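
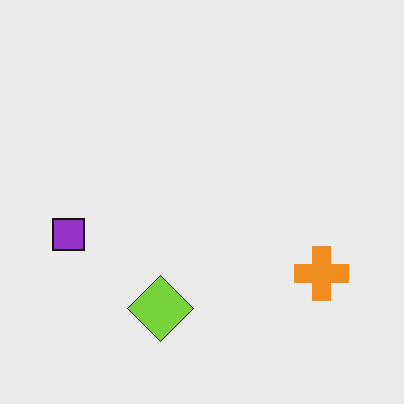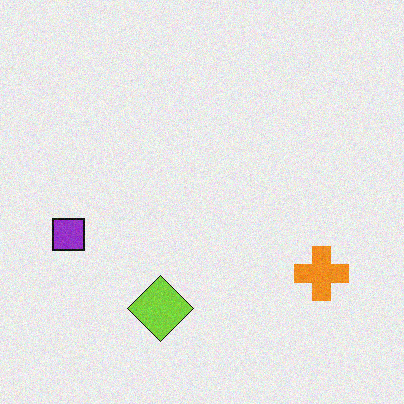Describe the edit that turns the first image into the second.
The transformation is: degraded with subtle gaussian noise.

Random speckle covers the whole image, including the flat background.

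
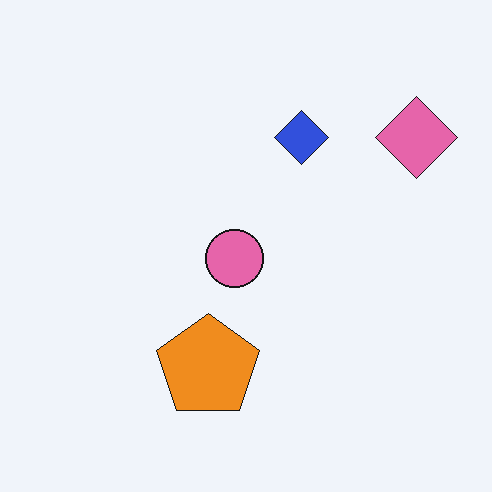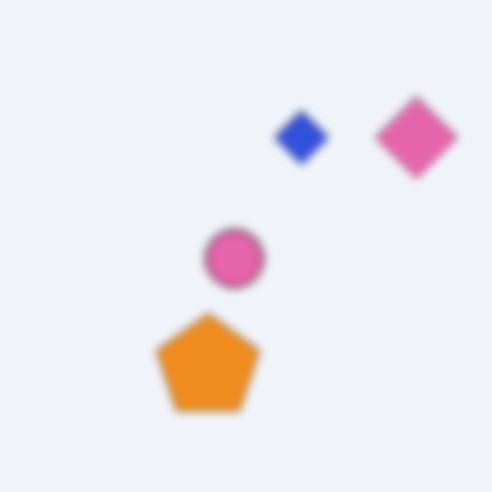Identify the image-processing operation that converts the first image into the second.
Moderately blurred.

Shape edges and outlines are uniformly softened across the whole image.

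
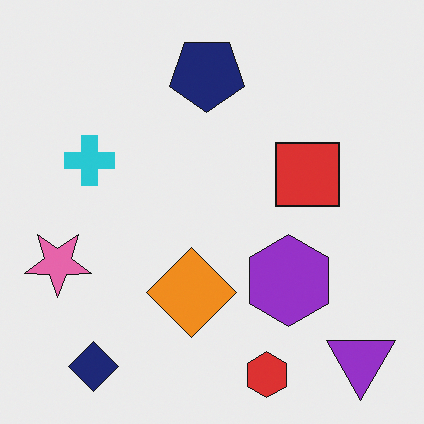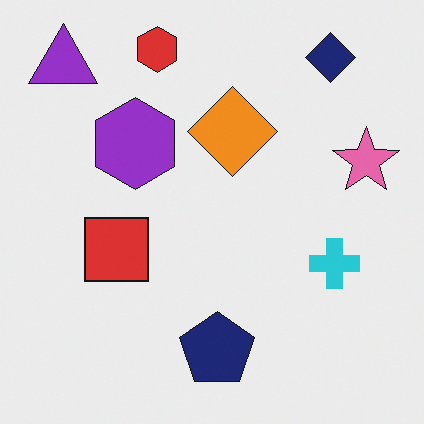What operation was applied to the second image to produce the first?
Rotated 180°.

The purple triangle sits in the top-left of the second image and the bottom-right of the first — consistent with a whole-image 180° rotation.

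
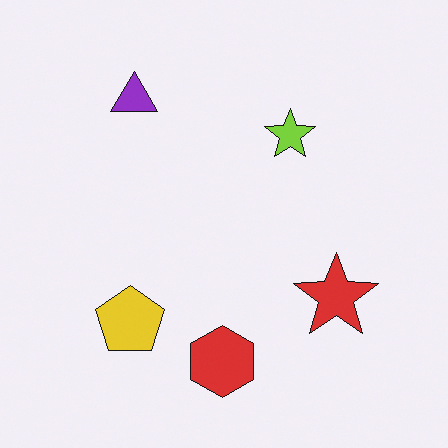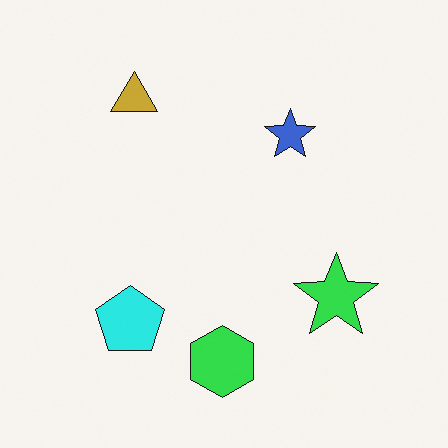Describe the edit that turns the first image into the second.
The second image is the first hue-shifted through roughly a third of the color wheel.

Every shape's color has rotated by the same amount around the hue wheel — a uniform hue shift.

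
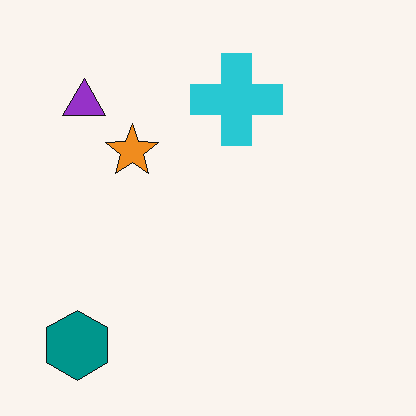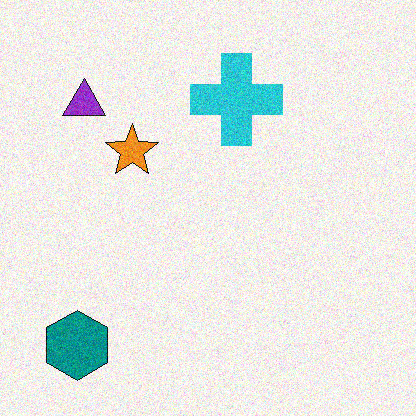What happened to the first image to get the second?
The image was degraded with moderate additive noise.

Random speckle covers the whole image, including the flat background.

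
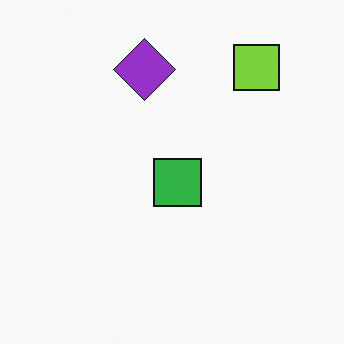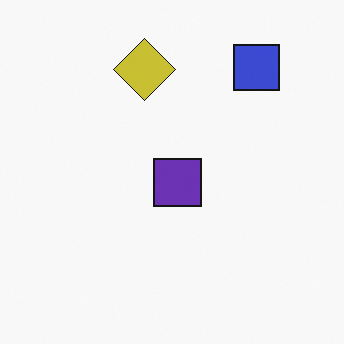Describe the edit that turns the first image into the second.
This is the original image hue-shifted noticeably.

Every shape's color has rotated by the same amount around the hue wheel — a uniform hue shift.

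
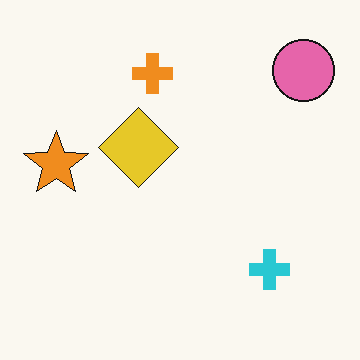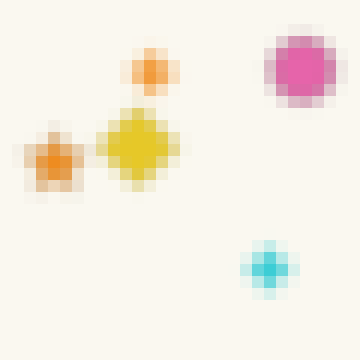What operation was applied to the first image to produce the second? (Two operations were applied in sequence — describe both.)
It was heavily blurred, then coarsely pixelated.

Shape edges and outlines are uniformly softened across the whole image. Shapes are reduced to large square blocks; fine edges and outlines are lost — a downscale-then-upscale (mosaic) effect.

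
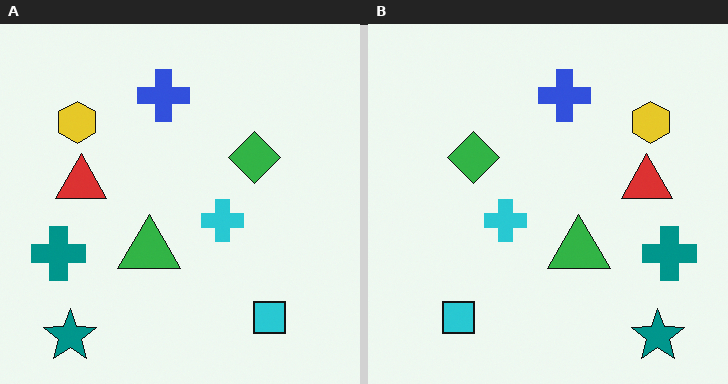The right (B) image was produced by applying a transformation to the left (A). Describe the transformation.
The right (B) image is the left (A) flipped horizontally (left ↔ right).

The teal cross is in the left of the left (A) image and the right of the right (B) — shapes on opposite sides of the vertical midline have swapped in a mirror flip.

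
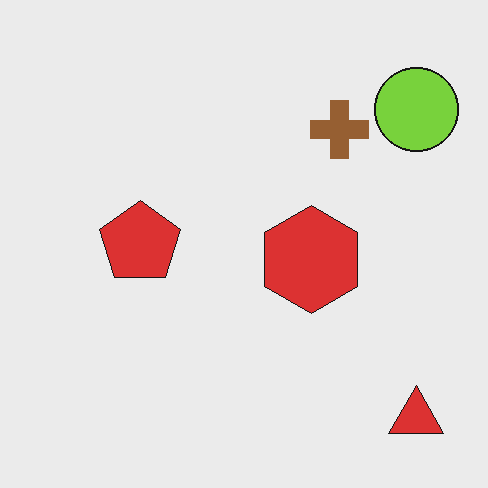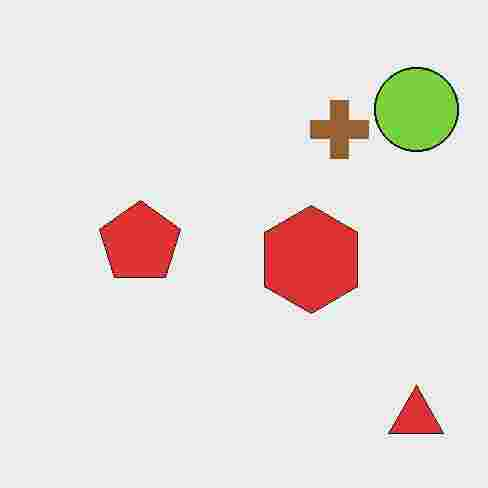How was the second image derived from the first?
It was heavily JPEG-compressed with obvious blocking artifacts.

Blocky 8×8 compression artifacts appear around shape edges and the flat background shows ringing — characteristic JPEG degradation.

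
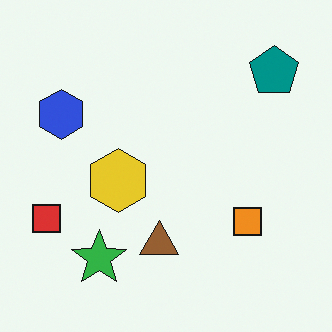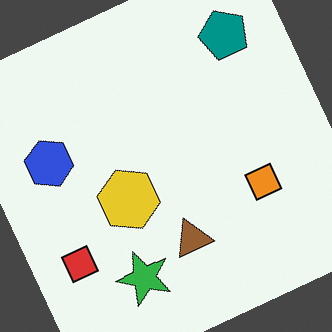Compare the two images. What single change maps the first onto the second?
The second image is the first rotated counter-clockwise by a moderate amount.

Every shape is tilted by the same angle and the image corners show triangular fill wedges — a whole-image rotation by a non-right angle.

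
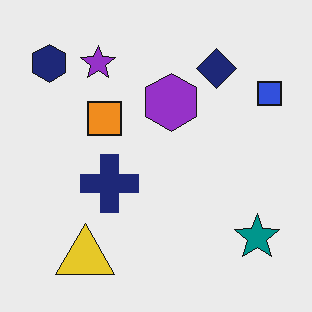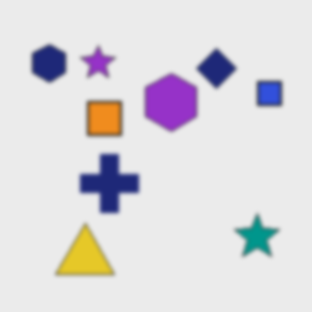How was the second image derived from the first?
The image was given a subtle gaussian blur.

Shape edges and outlines are uniformly softened across the whole image.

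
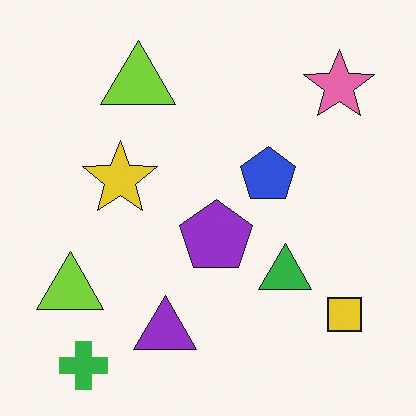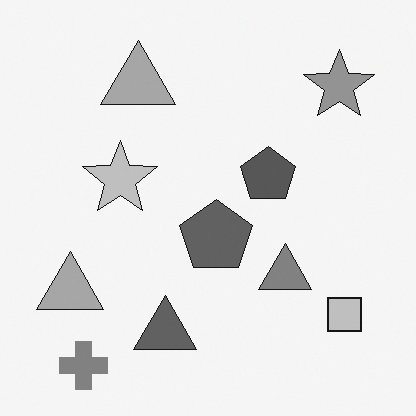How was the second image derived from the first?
Converted to grayscale.

All color is removed — every shape is now a shade of grey.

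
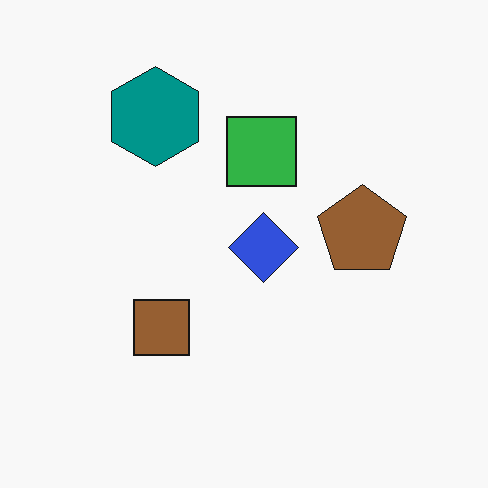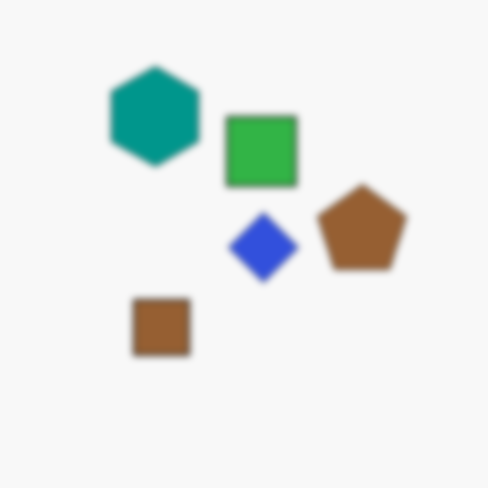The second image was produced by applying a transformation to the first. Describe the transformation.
Noticeably gaussian-blurred.

Shape edges and outlines are uniformly softened across the whole image.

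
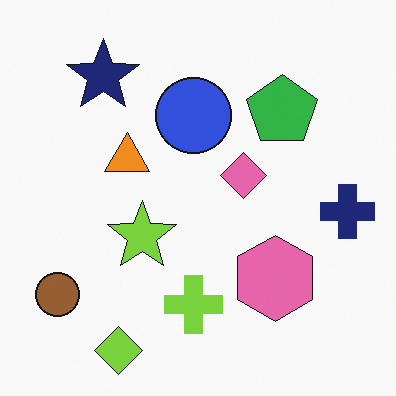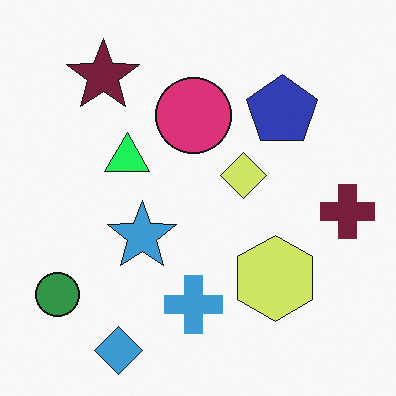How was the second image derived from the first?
The image was hue-shifted noticeably.

Every shape's color has rotated by the same amount around the hue wheel — a uniform hue shift.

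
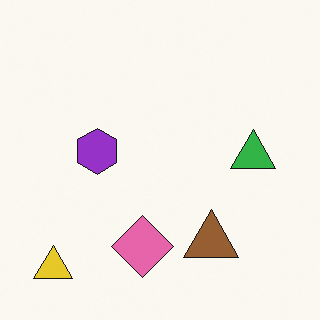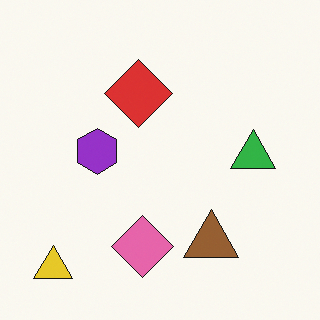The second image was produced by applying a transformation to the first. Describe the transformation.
The transformation is: overlaid with an additional red diamond.

A red diamond appears in the second image that is absent from the first.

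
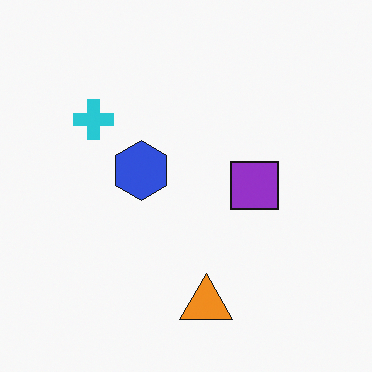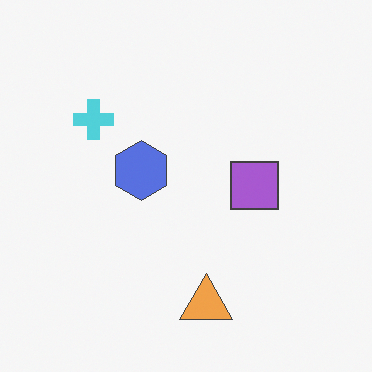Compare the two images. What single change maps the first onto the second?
Given slightly reduced contrast.

Tones are pushed toward mid-grey across the whole image — a global contrast change.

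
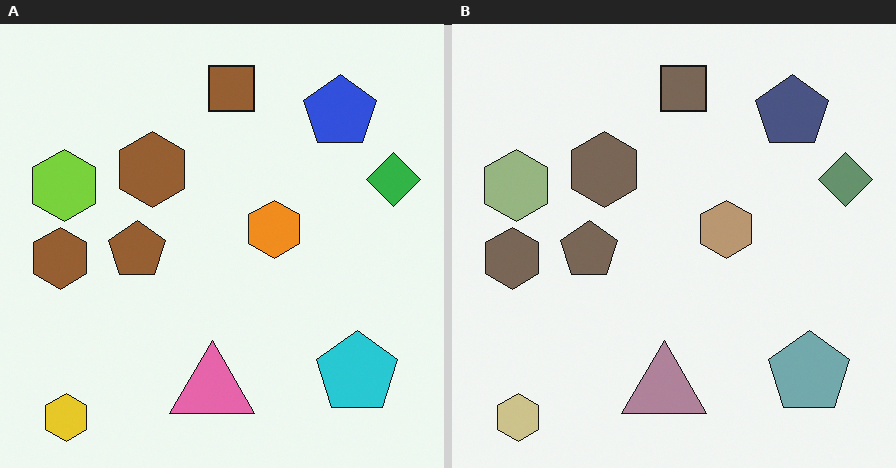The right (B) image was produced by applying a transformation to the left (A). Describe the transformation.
It was heavily desaturated.

All colors are more muted and greyish — a global saturation change.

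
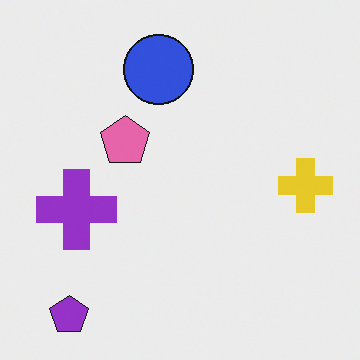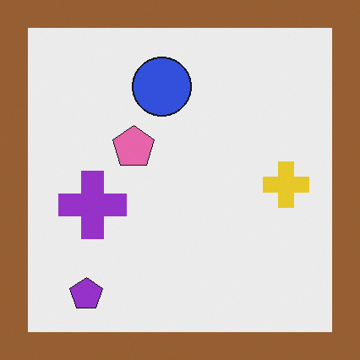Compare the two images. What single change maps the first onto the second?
It was framed with a brown border.

A solid brown frame runs around the edge of the second image, with the content slightly shrunk inside it.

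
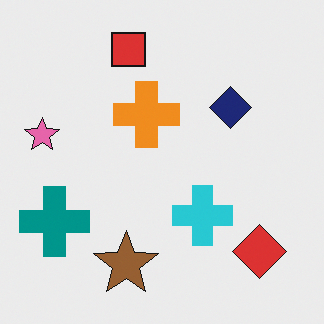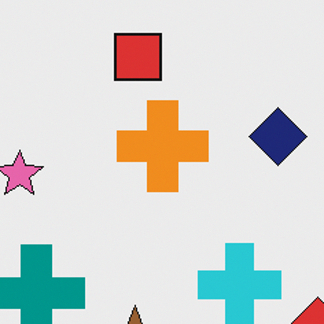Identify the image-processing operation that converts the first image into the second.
The transformation is: cropped to a modestly smaller region and rescaled.

The visible shapes are larger and the field of view is narrower; shapes near the original edges may be partly or wholly outside the frame — a crop-and-rescale.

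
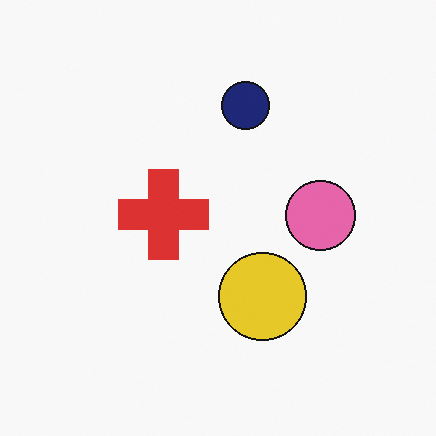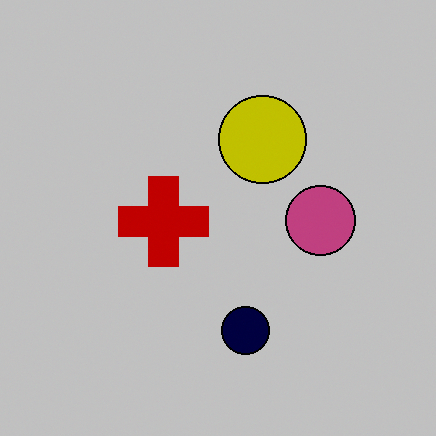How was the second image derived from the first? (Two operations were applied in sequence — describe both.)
The image was flipped vertically (top ↔ bottom), then heavily posterized to just a handful of flat colors.

The navy circle is in the top of the first image and the bottom of the second — shapes on opposite sides of the horizontal midline have swapped in a mirror flip. Each flat color has snapped to a coarser quantized level — most visibly, the near-white background has dropped to a flat grey.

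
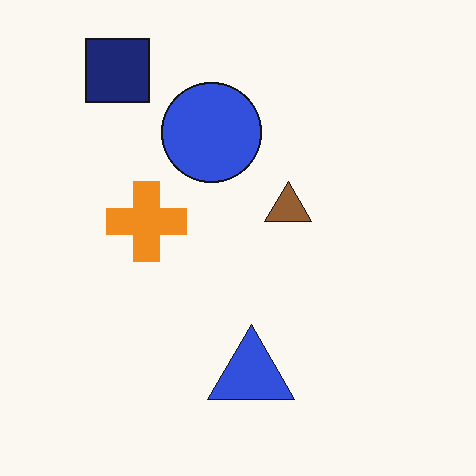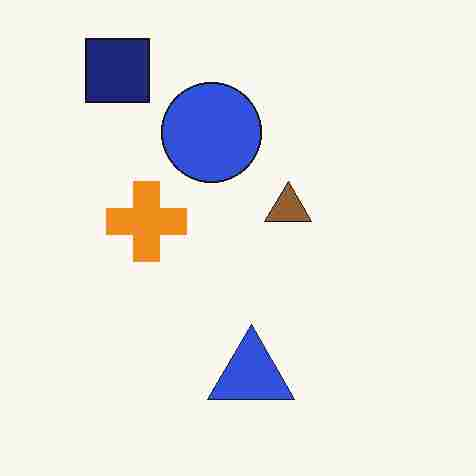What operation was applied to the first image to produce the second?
The transformation is: degraded with heavy JPEG compression.

Blocky 8×8 compression artifacts appear around shape edges and the flat background shows ringing — characteristic JPEG degradation.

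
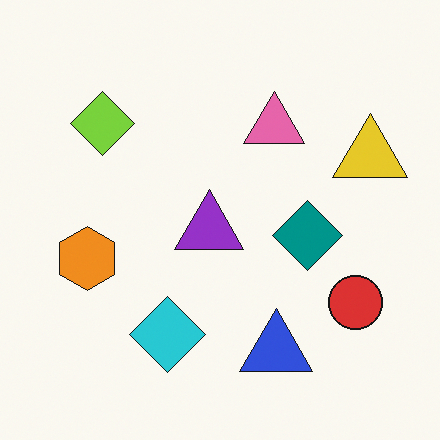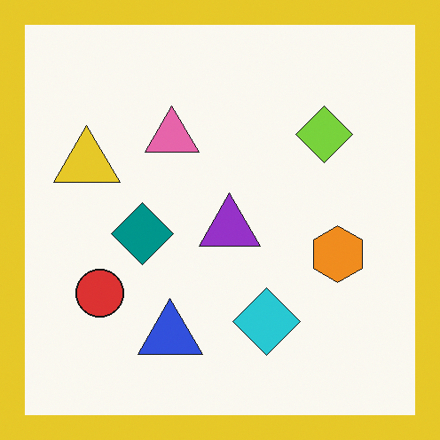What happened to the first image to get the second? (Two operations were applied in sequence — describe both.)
This is the original image flipped horizontally (left ↔ right), then framed with a yellow border.

The yellow triangle is in the right of the first image and the left of the second — shapes on opposite sides of the vertical midline have swapped in a mirror flip. A solid yellow frame runs around the edge of the second image, with the content slightly shrunk inside it.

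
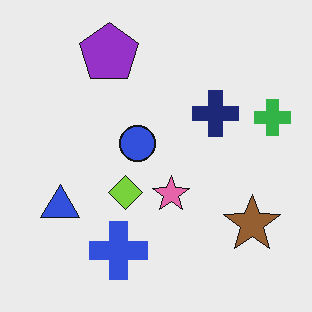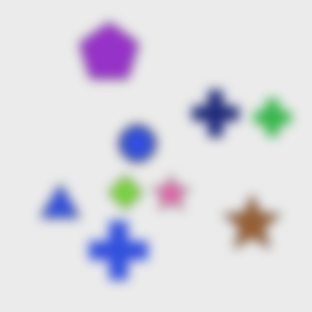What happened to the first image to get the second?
It was strongly gaussian-blurred.

Shape edges and outlines are uniformly softened across the whole image.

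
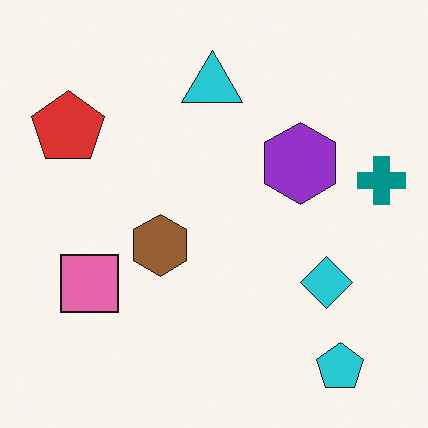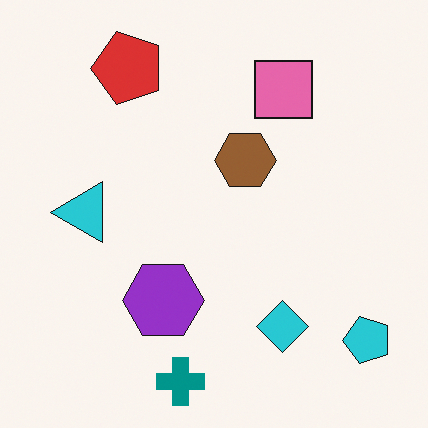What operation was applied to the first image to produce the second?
The transformation is: transposed (reflected across the top-left ↔ bottom-right diagonal).

Shapes have swapped their row and column positions — what was in the top-right is now in the bottom-left — a diagonal reflection.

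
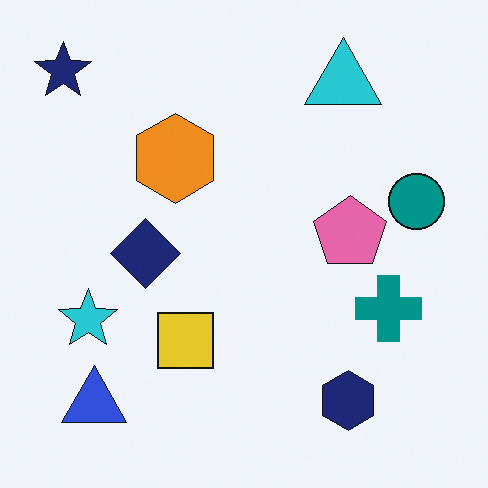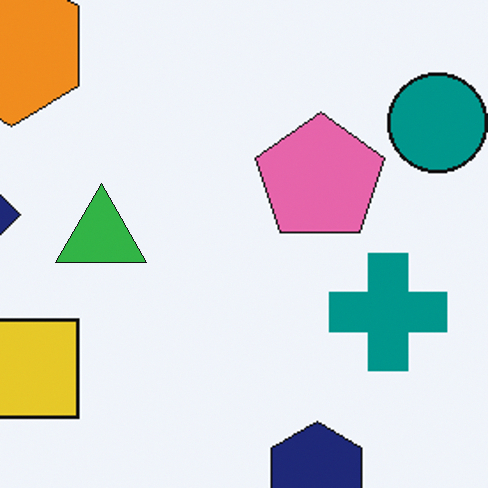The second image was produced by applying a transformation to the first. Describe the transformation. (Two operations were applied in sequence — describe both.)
The image was cropped to a noticeably smaller region and rescaled, then overlaid with an additional green triangle.

The visible shapes are larger and the field of view is narrower; shapes near the original edges may be partly or wholly outside the frame — a crop-and-rescale. A green triangle appears in the second image that is absent from the first.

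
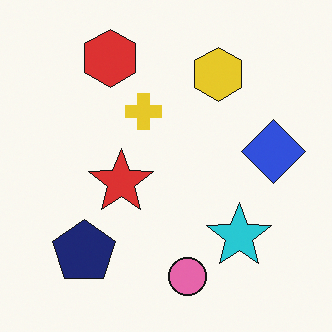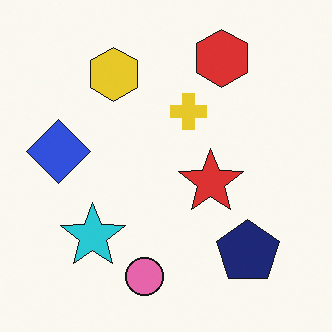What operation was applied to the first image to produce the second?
This is the original image flipped horizontally (left ↔ right).

The blue diamond is in the right of the first image and the left of the second — shapes on opposite sides of the vertical midline have swapped in a mirror flip.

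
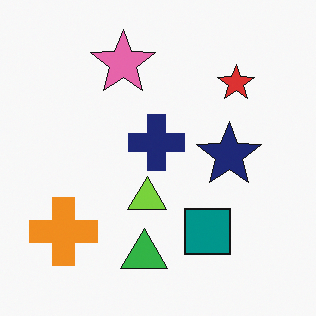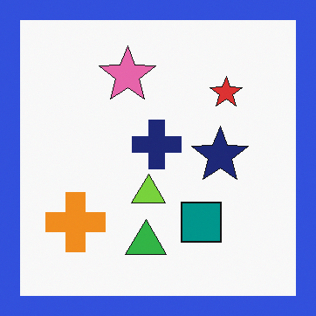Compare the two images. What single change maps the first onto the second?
It was framed with a blue border.

A solid blue frame runs around the edge of the second image, with the content slightly shrunk inside it.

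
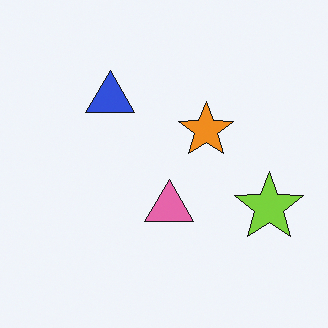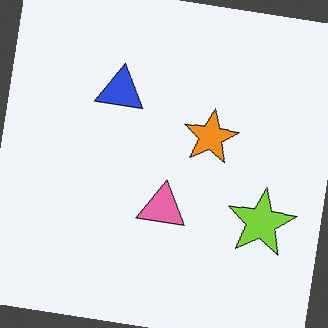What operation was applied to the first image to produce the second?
The second image is the first rotated clockwise by a slight angle.

Every shape is tilted by the same angle and the image corners show triangular fill wedges — a whole-image rotation by a non-right angle.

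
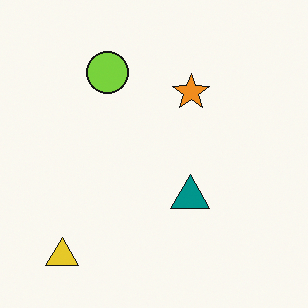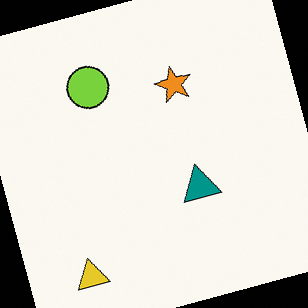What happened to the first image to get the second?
Rotated counter-clockwise by a moderate amount.

Every shape is tilted by the same angle and the image corners show triangular fill wedges — a whole-image rotation by a non-right angle.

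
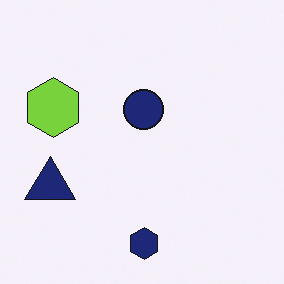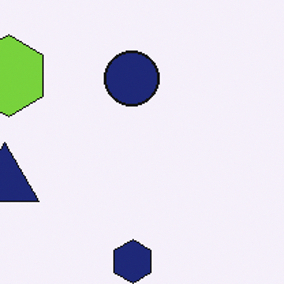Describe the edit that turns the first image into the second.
The second image is the first cropped to a modestly smaller region and rescaled.

The visible shapes are larger and the field of view is narrower; shapes near the original edges may be partly or wholly outside the frame — a crop-and-rescale.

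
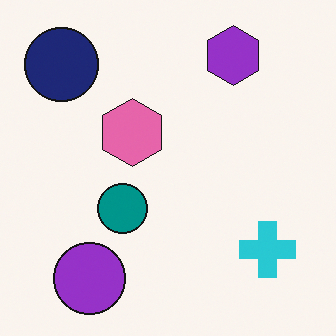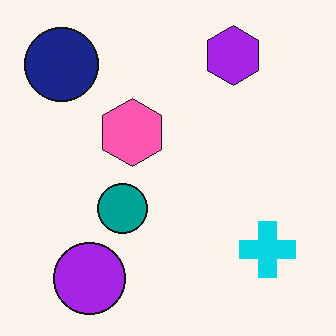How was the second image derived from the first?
It was slightly oversaturated.

All colors are more vivid — a global saturation change.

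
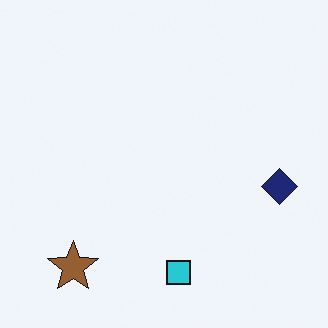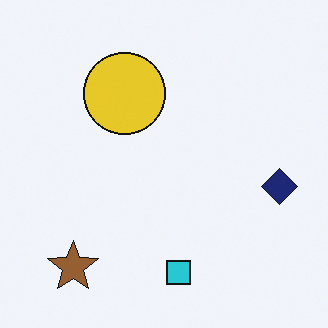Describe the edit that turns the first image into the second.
This is the original image overlaid with an additional yellow circle.

A yellow circle appears in the second image that is absent from the first.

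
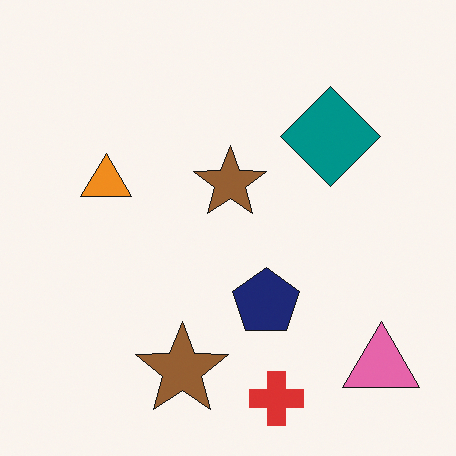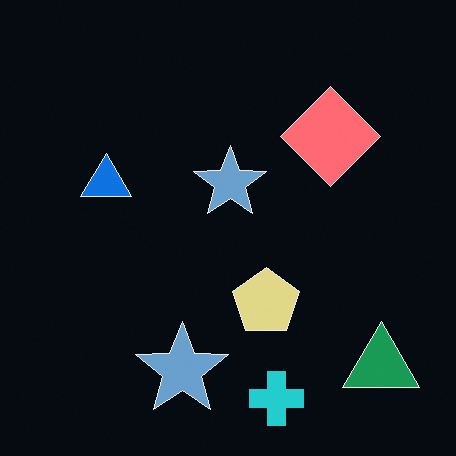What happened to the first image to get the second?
This is the original image color-inverted (negative).

The light background has become dark and every shape's color is its complement — a photographic negative.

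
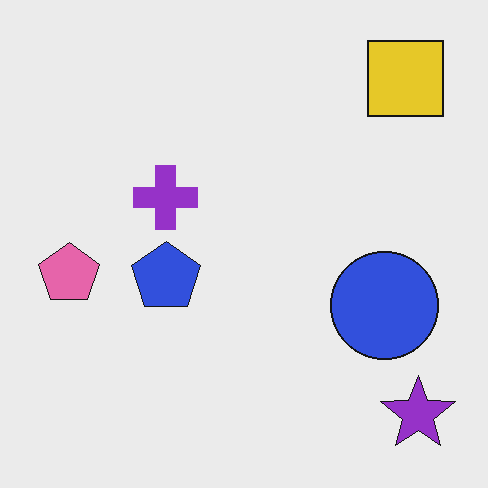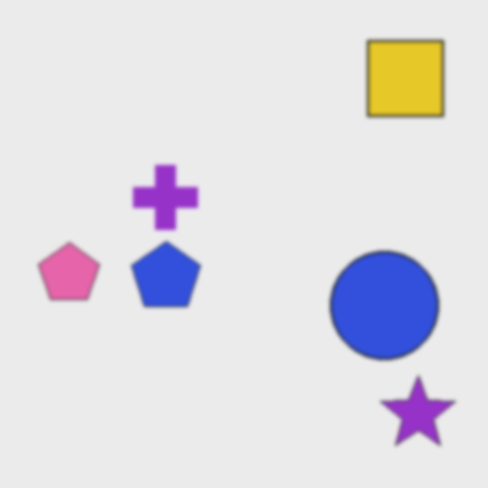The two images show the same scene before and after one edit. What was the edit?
Given a subtle gaussian blur.

Shape edges and outlines are uniformly softened across the whole image.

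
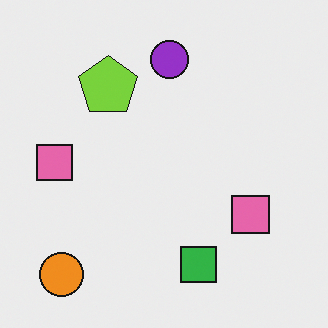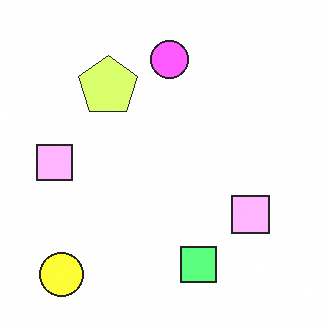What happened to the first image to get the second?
Brightened a lot.

Every pixel — background and shapes alike — is uniformly brightened.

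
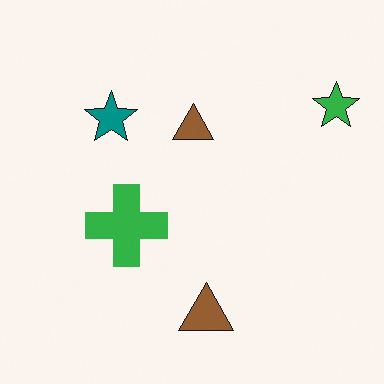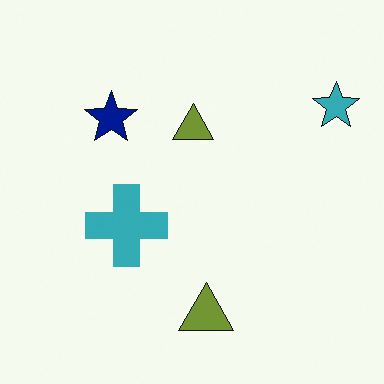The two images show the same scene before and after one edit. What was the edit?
Hue-shifted slightly.

Every shape's color has rotated by the same amount around the hue wheel — a uniform hue shift.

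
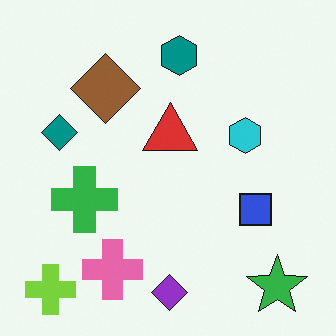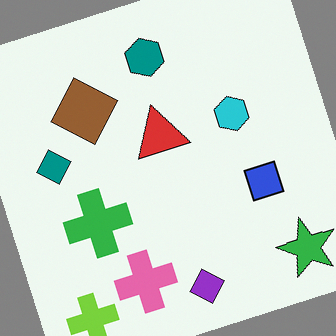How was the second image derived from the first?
Rotated counter-clockwise by a moderate amount.

Every shape is tilted by the same angle and the image corners show triangular fill wedges — a whole-image rotation by a non-right angle.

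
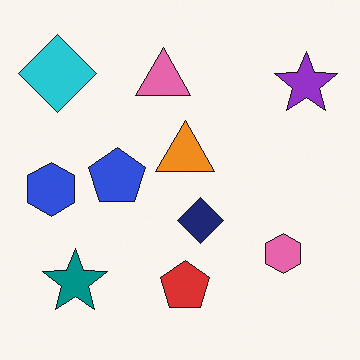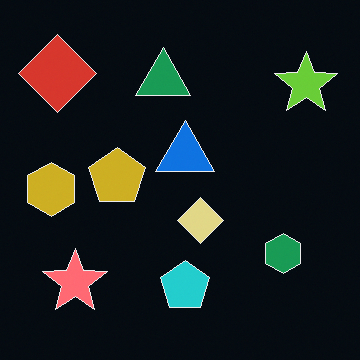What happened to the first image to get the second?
The second image is the first color-inverted (negative).

The light background has become dark and every shape's color is its complement — a photographic negative.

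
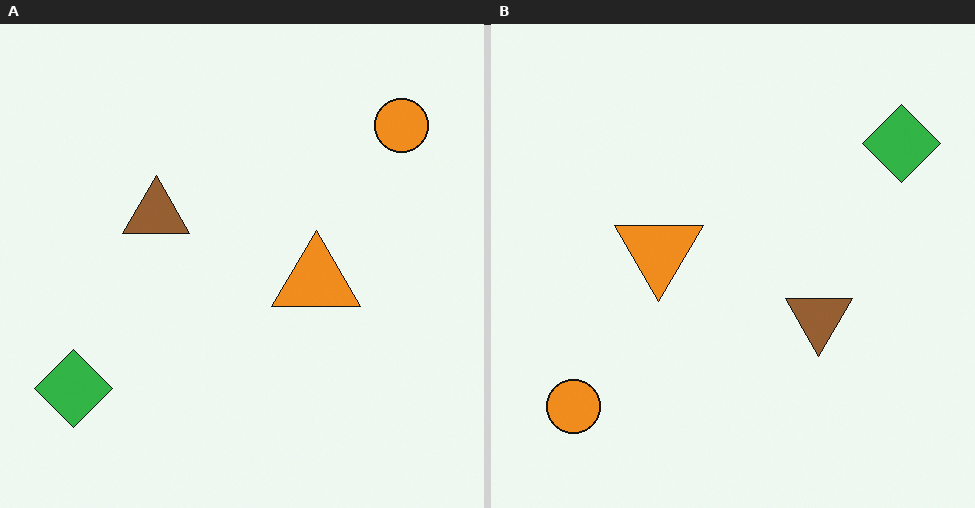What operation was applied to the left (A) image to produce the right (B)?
Rotated 180°.

The orange circle sits in the top-right of the left (A) image and the bottom-left of the right (B) — consistent with a whole-image 180° rotation.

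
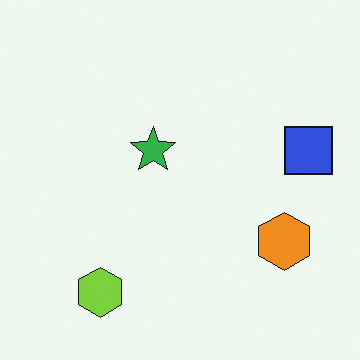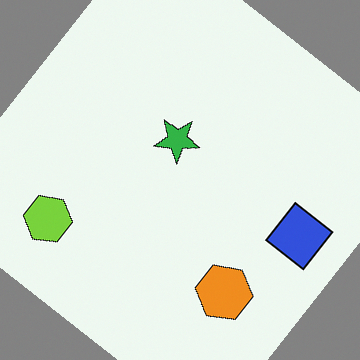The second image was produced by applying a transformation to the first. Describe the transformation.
It was rotated clockwise by a large amount — several tens of degrees.

Every shape is tilted by the same angle and the image corners show triangular fill wedges — a whole-image rotation by a non-right angle.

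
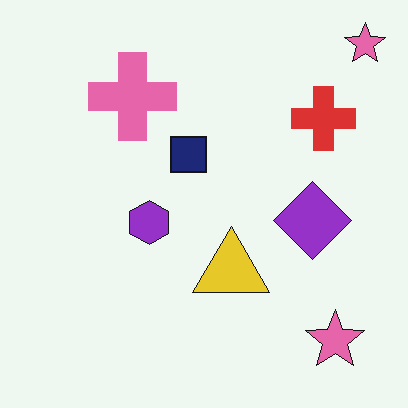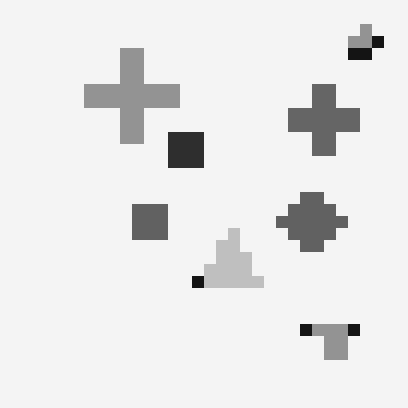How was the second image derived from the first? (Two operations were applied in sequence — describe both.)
The second image is the first coarsely pixelated, then converted to grayscale.

Shapes are reduced to large square blocks; fine edges and outlines are lost — a downscale-then-upscale (mosaic) effect. All color is removed — every shape is now a shade of grey.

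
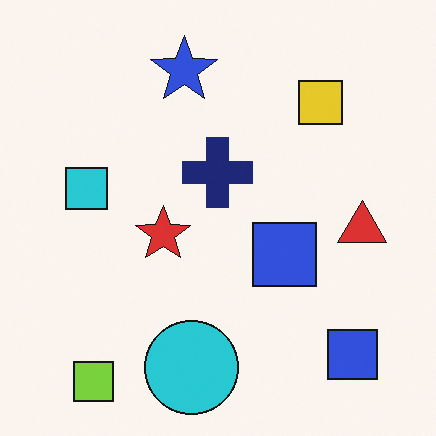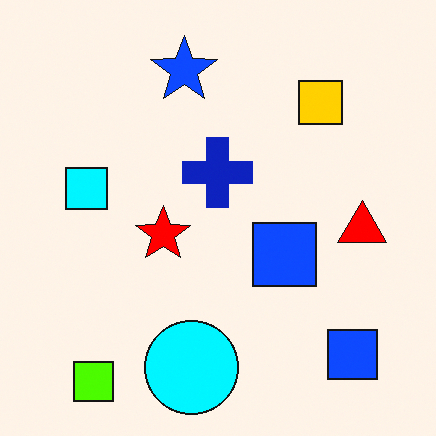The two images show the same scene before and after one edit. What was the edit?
The transformation is: heavily oversaturated.

All colors are more vivid — a global saturation change.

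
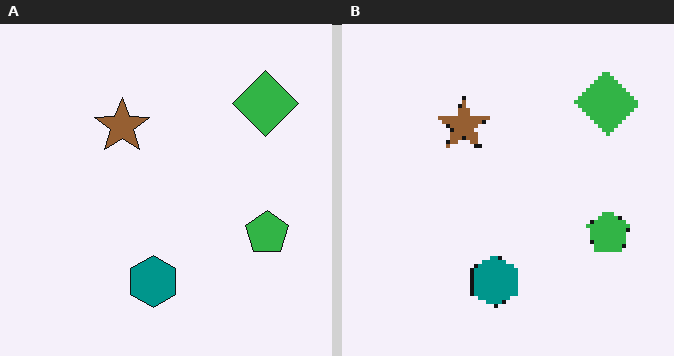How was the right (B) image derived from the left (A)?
The transformation is: mildly pixelated.

Shapes are reduced to large square blocks; fine edges and outlines are lost — a downscale-then-upscale (mosaic) effect.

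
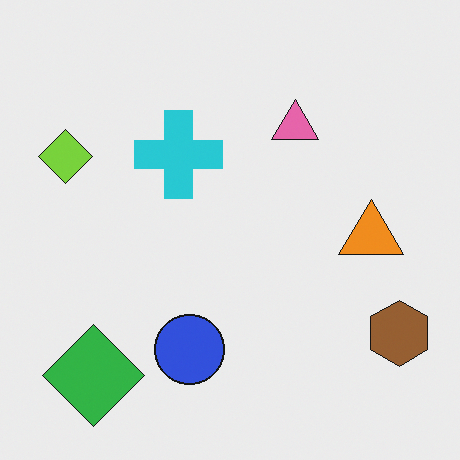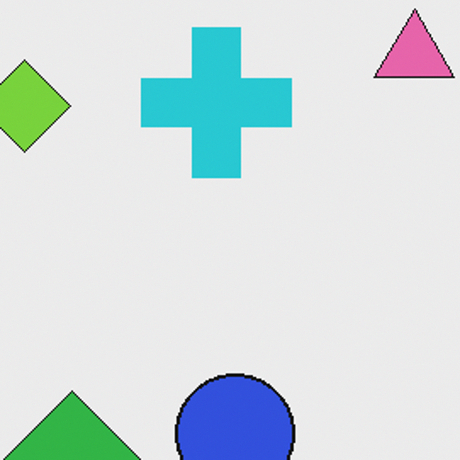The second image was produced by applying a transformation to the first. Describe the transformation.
It was cropped to a noticeably smaller region and rescaled.

The visible shapes are larger and the field of view is narrower; shapes near the original edges may be partly or wholly outside the frame — a crop-and-rescale.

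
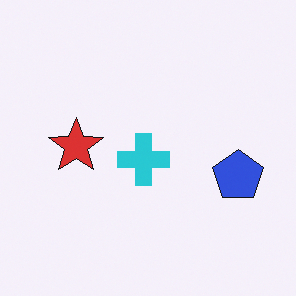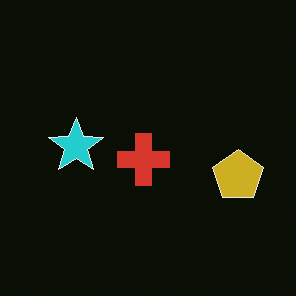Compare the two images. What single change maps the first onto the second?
The transformation is: color-inverted (negative).

The light background has become dark and every shape's color is its complement — a photographic negative.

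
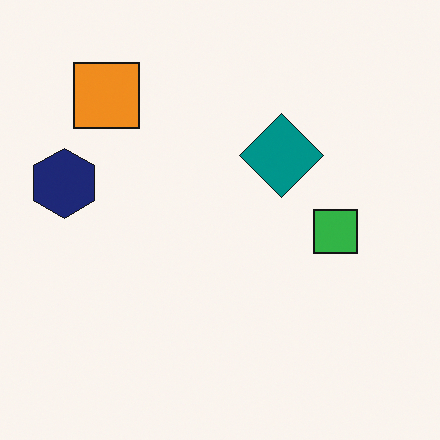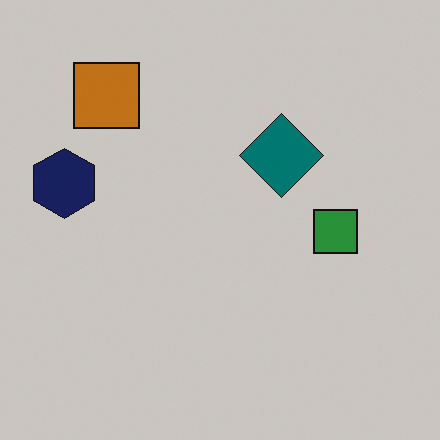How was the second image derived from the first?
This is the original image darkened a little.

Every pixel — background and shapes alike — is uniformly darkened.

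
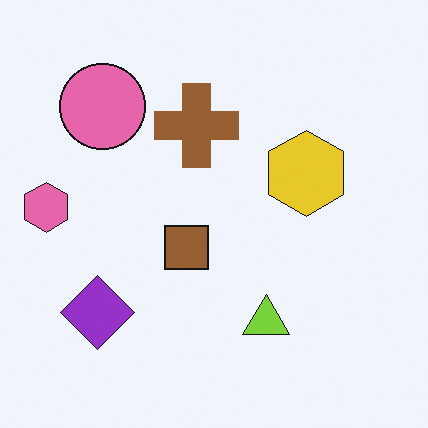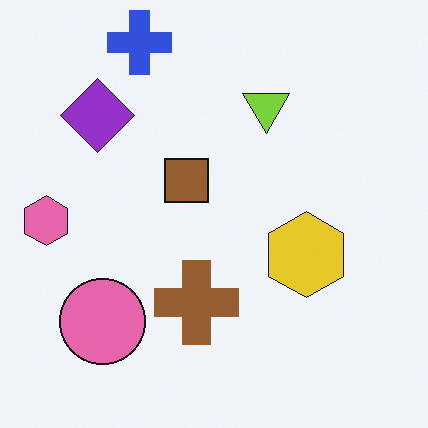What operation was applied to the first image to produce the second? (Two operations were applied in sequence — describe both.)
Flipped vertically (top ↔ bottom), then overlaid with an additional blue cross.

The pink circle is in the top-left of the first image and the bottom-left of the second — shapes on opposite sides of the horizontal midline have swapped in a mirror flip. A blue cross appears in the second image that is absent from the first.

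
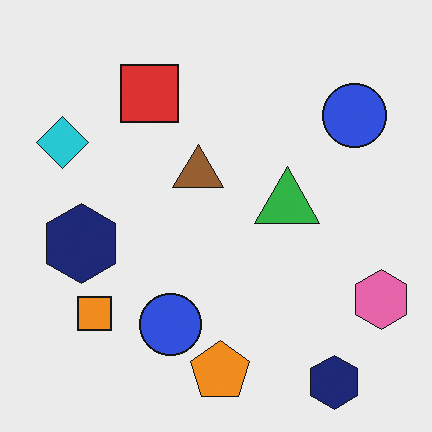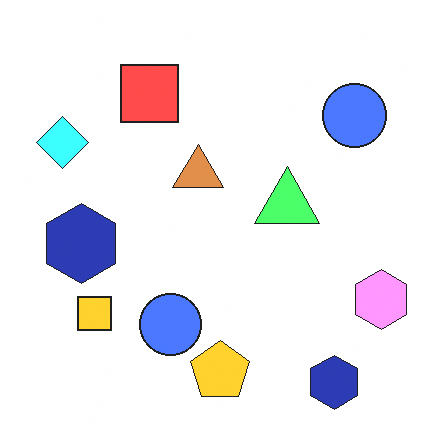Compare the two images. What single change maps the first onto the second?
This is the original image noticeably brightened.

Every pixel — background and shapes alike — is uniformly brightened.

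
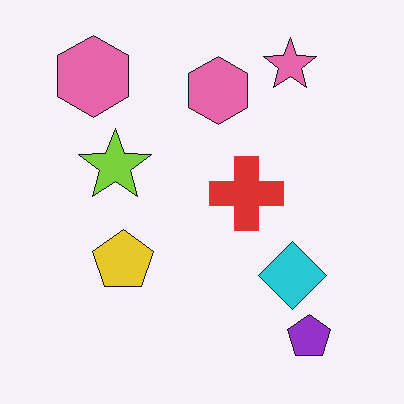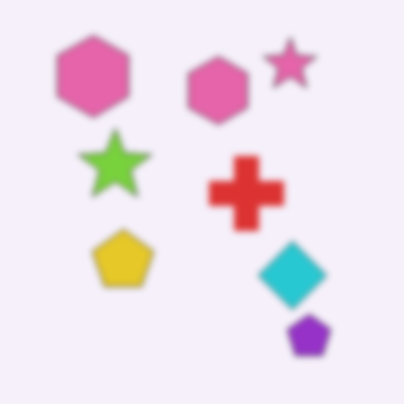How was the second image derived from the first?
The transformation is: moderately blurred.

Shape edges and outlines are uniformly softened across the whole image.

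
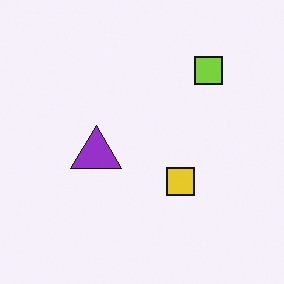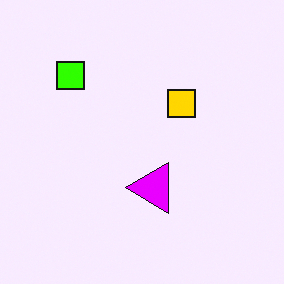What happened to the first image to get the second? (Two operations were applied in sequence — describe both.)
The second image is the first made much more vivid (saturation change), then rotated 90° counter-clockwise.

All colors are more vivid — a global saturation change. The lime square sits in the top-right of the first image and the top-left of the second — consistent with a whole-image 90° counter-clockwise rotation.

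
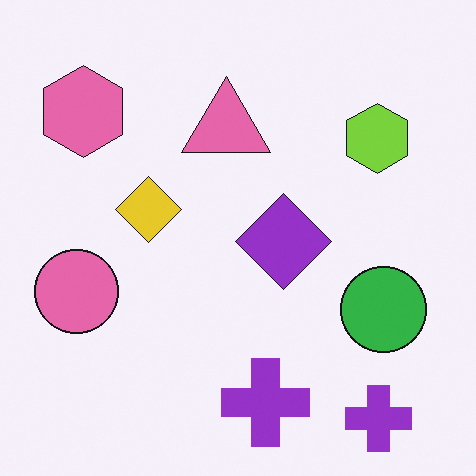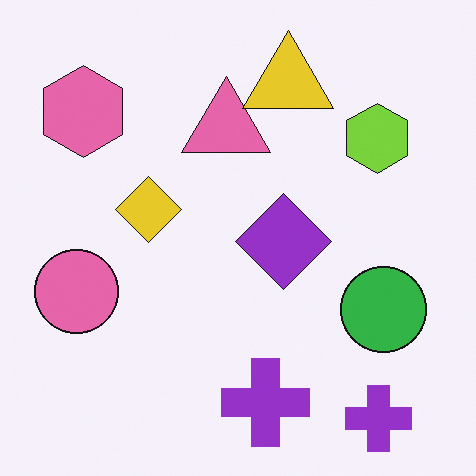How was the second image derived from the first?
This is the original image overlaid with an additional yellow triangle.

A yellow triangle appears in the second image that is absent from the first.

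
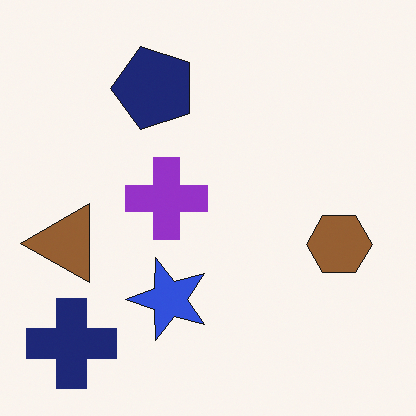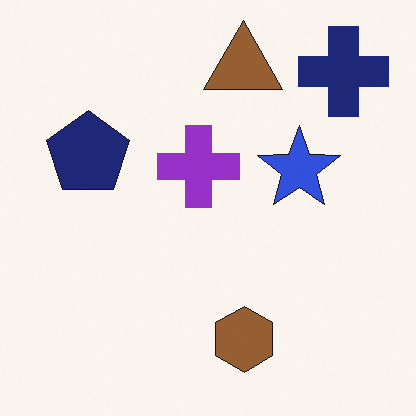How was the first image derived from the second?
The first image is the second transposed (reflected across the top-left ↔ bottom-right diagonal).

Shapes have swapped their row and column positions — what was in the top-right is now in the bottom-left — a diagonal reflection.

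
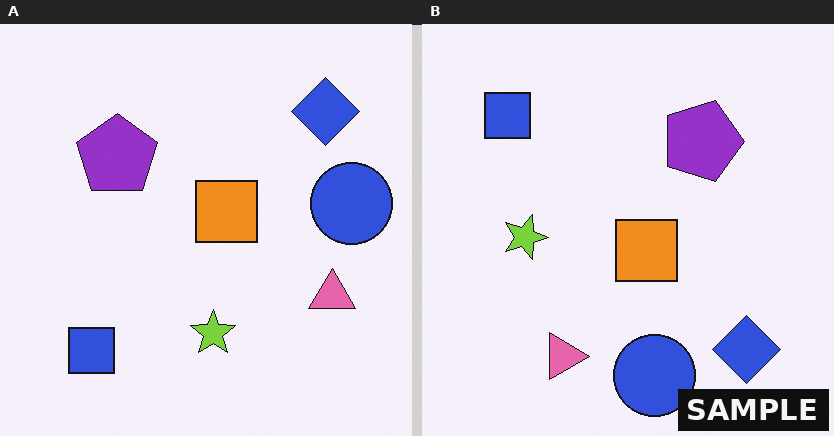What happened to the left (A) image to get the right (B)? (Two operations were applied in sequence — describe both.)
Rotated 90° clockwise, then watermarked with the text "SAMPLE" in the lower-right corner.

The blue diamond sits in the top-right of the left (A) image and the bottom-right of the right (B) — consistent with a whole-image 90° clockwise rotation. A dark label reading "SAMPLE" appears in the lower-right corner.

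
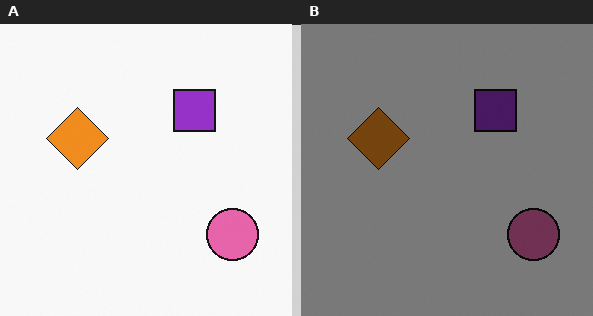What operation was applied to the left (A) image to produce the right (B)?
Darkened a lot.

Every pixel — background and shapes alike — is uniformly darkened.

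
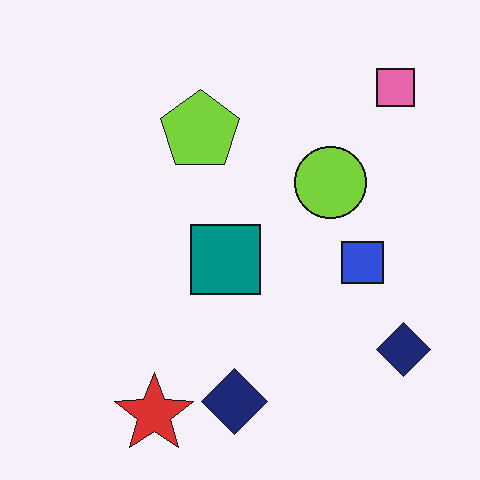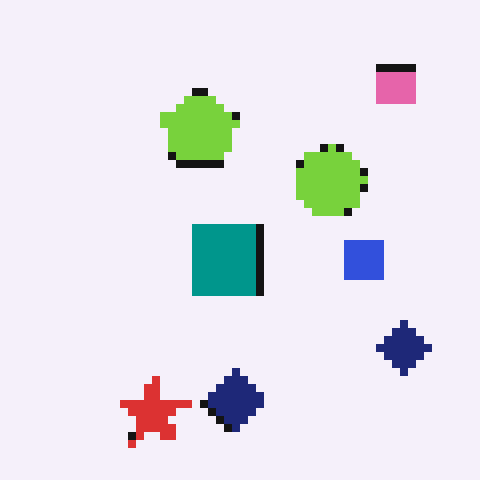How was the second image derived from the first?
The second image is the first pixelated into visible square blocks.

Shapes are reduced to large square blocks; fine edges and outlines are lost — a downscale-then-upscale (mosaic) effect.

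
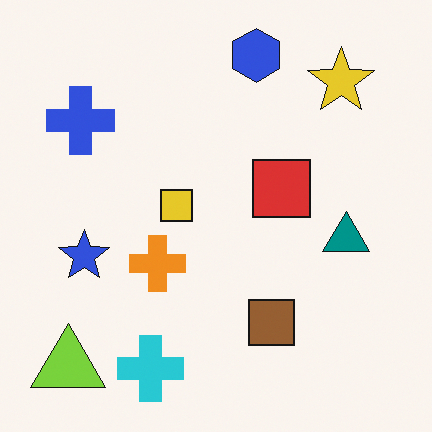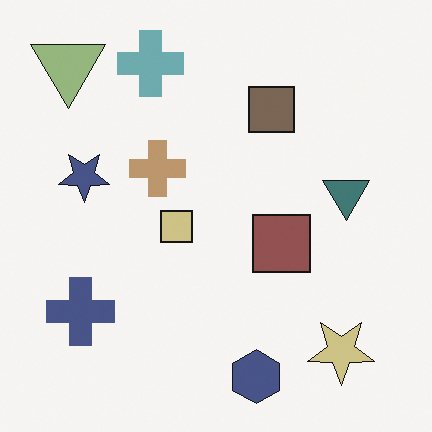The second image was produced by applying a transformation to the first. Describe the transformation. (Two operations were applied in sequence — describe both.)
Flipped vertically (top ↔ bottom), then made much more muted (saturation change).

The blue hexagon is in the top of the first image and the bottom of the second — shapes on opposite sides of the horizontal midline have swapped in a mirror flip. All colors are more muted and greyish — a global saturation change.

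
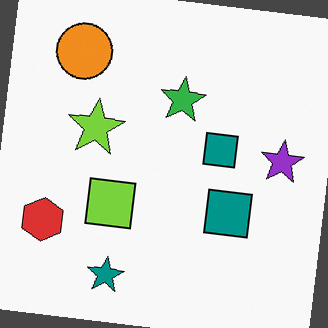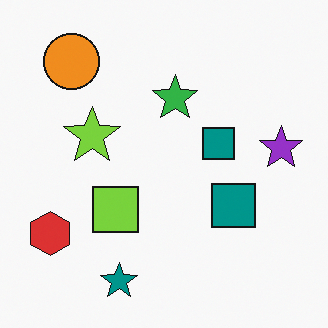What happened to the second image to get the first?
Rotated clockwise by a small amount.

Every shape is tilted by the same angle and the image corners show triangular fill wedges — a whole-image rotation by a non-right angle.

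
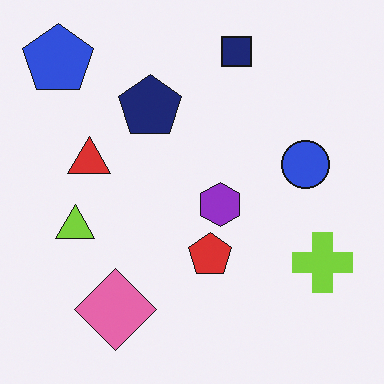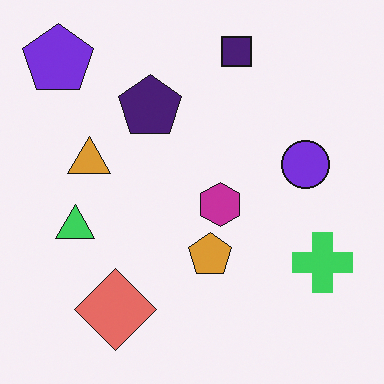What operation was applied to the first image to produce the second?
This is the original image hue-shifted by a small amount.

Every shape's color has rotated by the same amount around the hue wheel — a uniform hue shift.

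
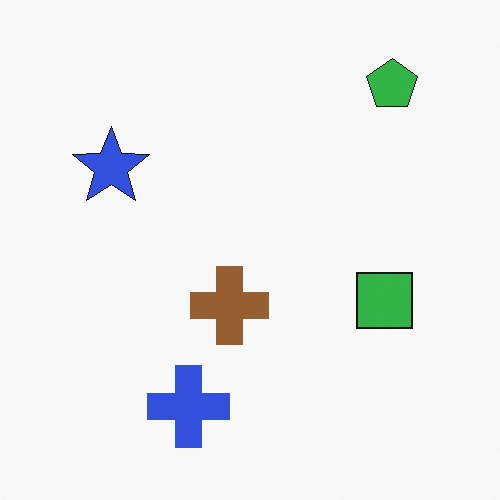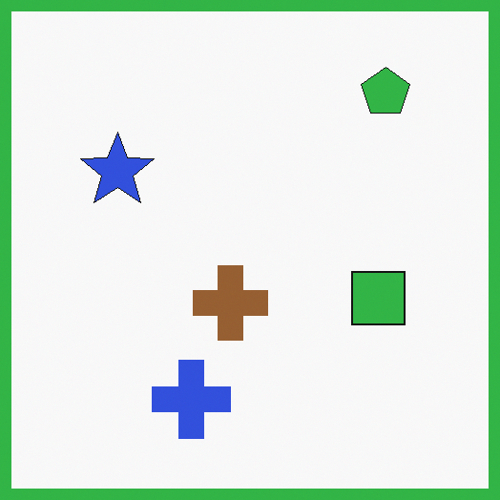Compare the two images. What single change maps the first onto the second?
The image was framed with a green border.

A solid green frame runs around the edge of the second image, with the content slightly shrunk inside it.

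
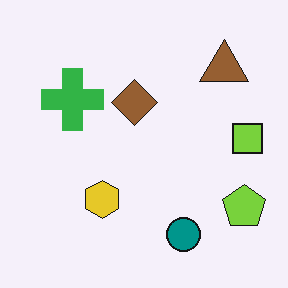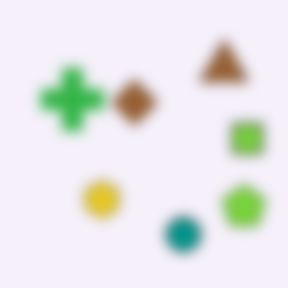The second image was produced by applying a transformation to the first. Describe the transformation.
It was heavily blurred.

Shape edges and outlines are uniformly softened across the whole image.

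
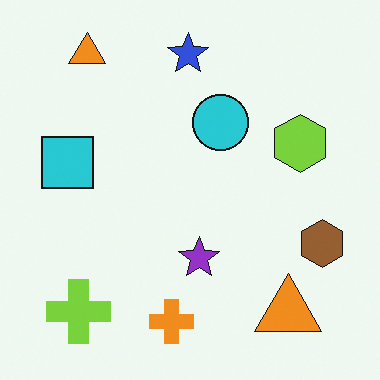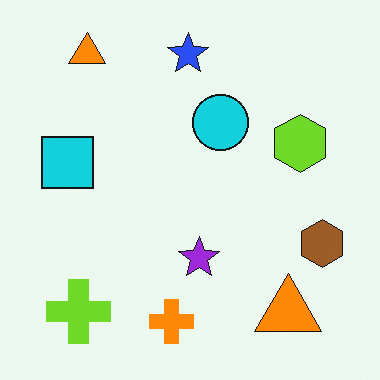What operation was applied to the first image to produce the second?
It was slightly oversaturated.

All colors are more vivid — a global saturation change.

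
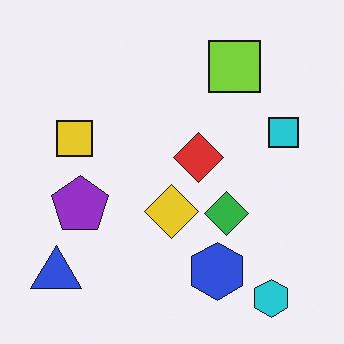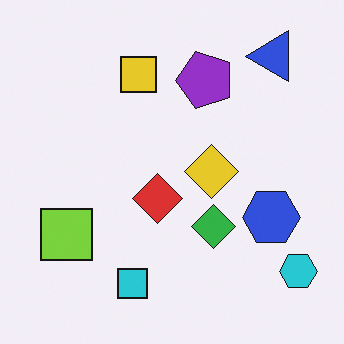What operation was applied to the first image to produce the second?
The second image is the first transposed (reflected across the top-left ↔ bottom-right diagonal).

Shapes have swapped their row and column positions — what was in the top-right is now in the bottom-left — a diagonal reflection.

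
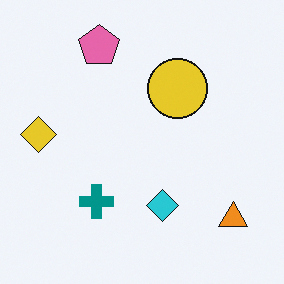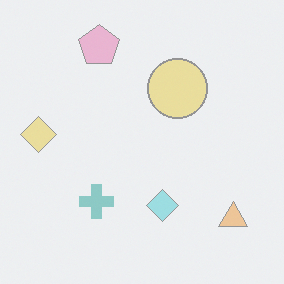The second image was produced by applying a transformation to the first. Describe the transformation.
The second image is the first washed out (contrast reduced).

Tones are pushed toward mid-grey across the whole image — a global contrast change.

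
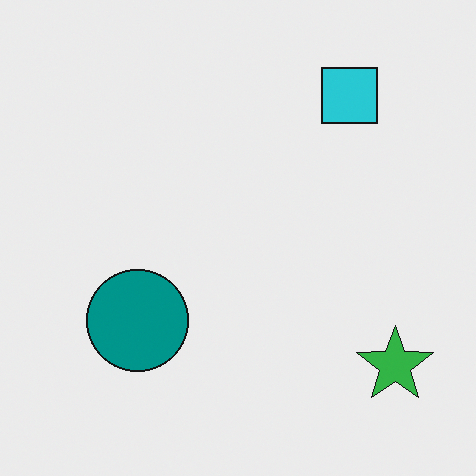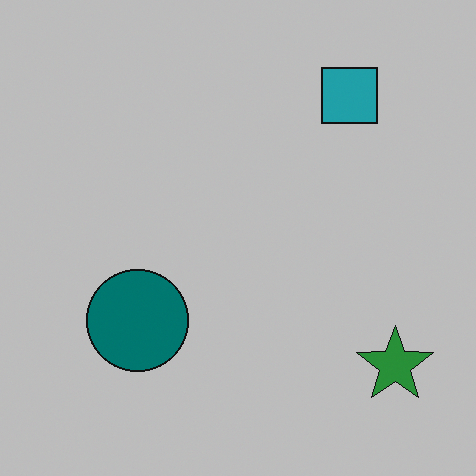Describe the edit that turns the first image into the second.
The image was slightly darkened.

Every pixel — background and shapes alike — is uniformly darkened.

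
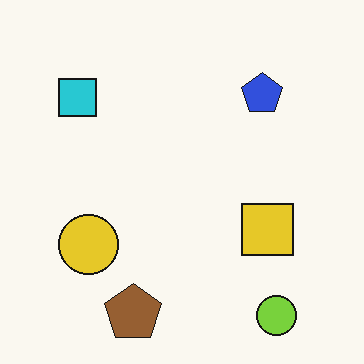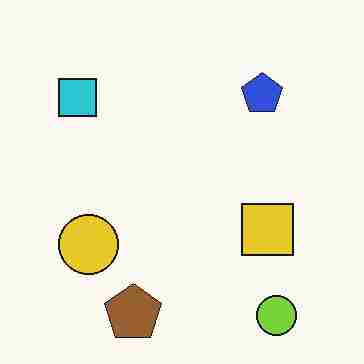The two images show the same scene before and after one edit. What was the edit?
It was degraded with heavy JPEG compression.

Blocky 8×8 compression artifacts appear around shape edges and the flat background shows ringing — characteristic JPEG degradation.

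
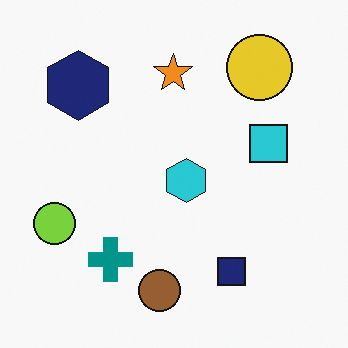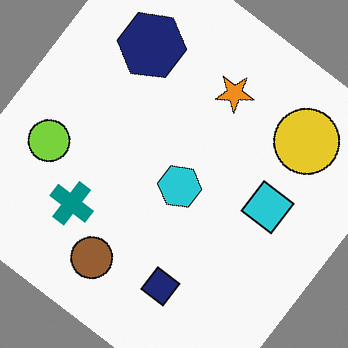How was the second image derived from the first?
It was rotated clockwise by a large amount — several tens of degrees.

Every shape is tilted by the same angle and the image corners show triangular fill wedges — a whole-image rotation by a non-right angle.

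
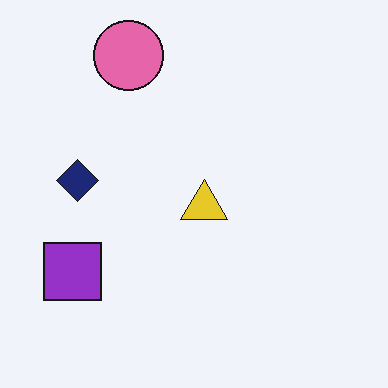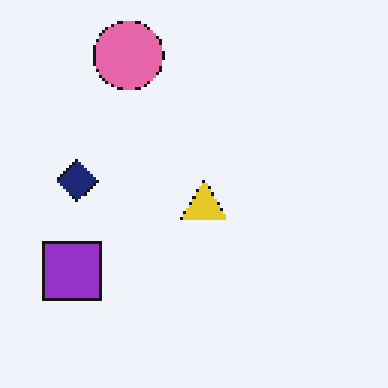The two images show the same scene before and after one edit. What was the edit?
The image was lightly pixelated (a mild mosaic effect).

Shapes are reduced to large square blocks; fine edges and outlines are lost — a downscale-then-upscale (mosaic) effect.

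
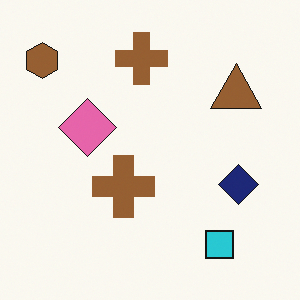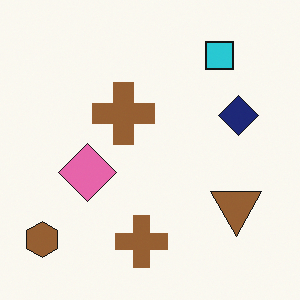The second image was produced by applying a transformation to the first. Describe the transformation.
Flipped vertically (top ↔ bottom).

The cyan square is in the bottom-right of the first image and the top-right of the second — shapes on opposite sides of the horizontal midline have swapped in a mirror flip.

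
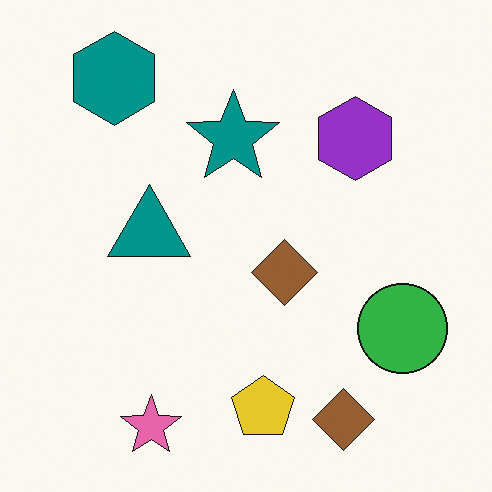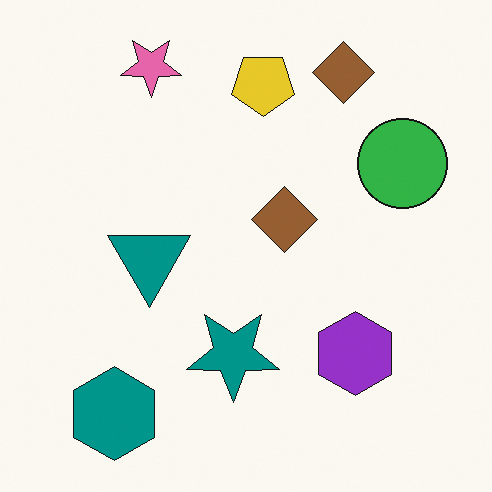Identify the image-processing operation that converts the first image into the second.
This is the original image flipped vertically (top ↔ bottom).

The pink star is in the bottom-left of the first image and the top-left of the second — shapes on opposite sides of the horizontal midline have swapped in a mirror flip.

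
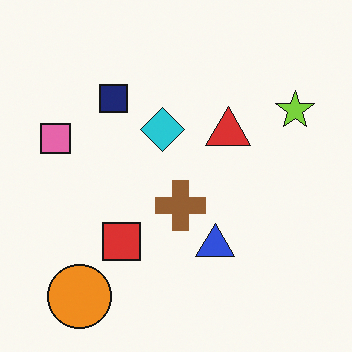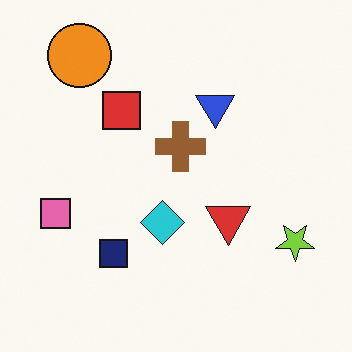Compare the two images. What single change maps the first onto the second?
It was flipped vertically (top ↔ bottom).

The orange circle is in the bottom-left of the first image and the top-left of the second — shapes on opposite sides of the horizontal midline have swapped in a mirror flip.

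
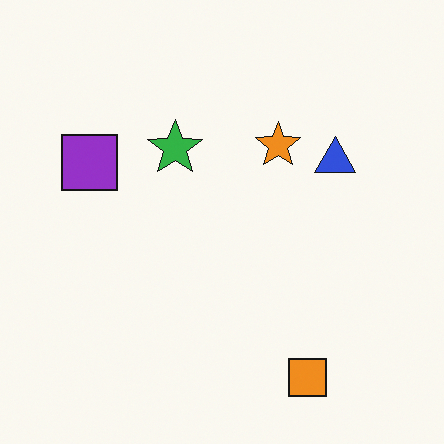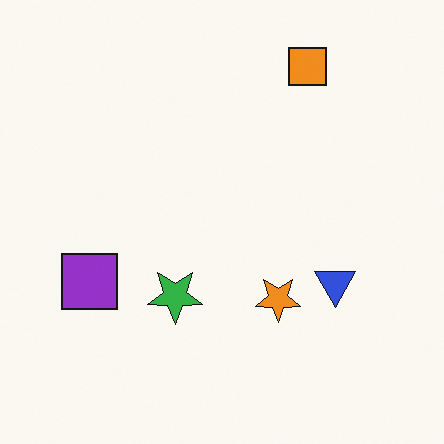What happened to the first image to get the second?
The transformation is: flipped vertically (top ↔ bottom).

The orange square is in the bottom-right of the first image and the top-right of the second — shapes on opposite sides of the horizontal midline have swapped in a mirror flip.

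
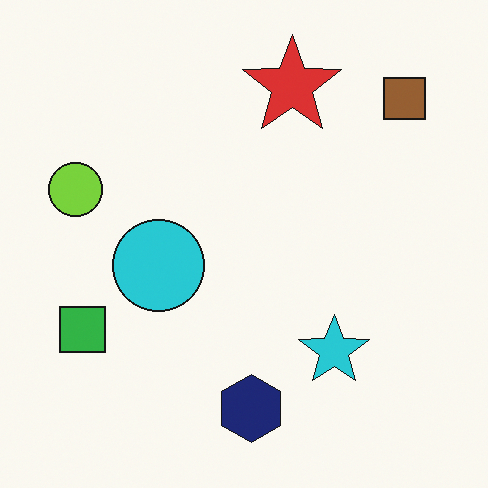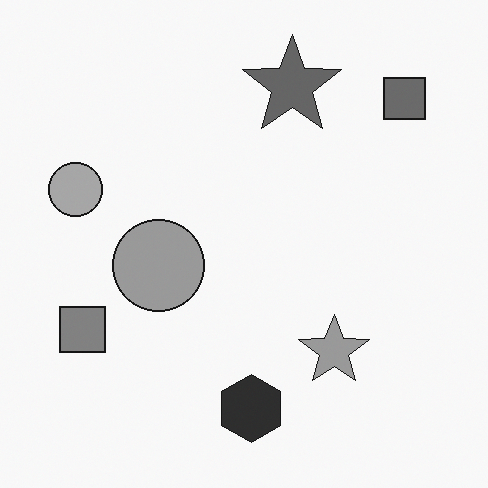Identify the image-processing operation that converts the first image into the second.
The second image is the first converted to grayscale.

All color is removed — every shape is now a shade of grey.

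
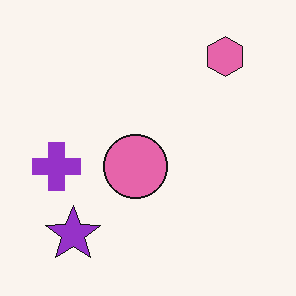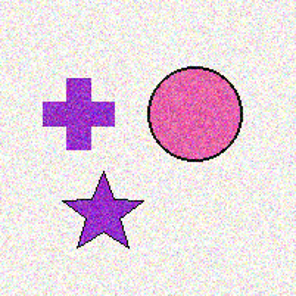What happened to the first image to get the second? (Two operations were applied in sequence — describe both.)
The image was degraded with moderate additive noise, then cropped slightly and scaled back up.

Random speckle covers the whole image, including the flat background. The visible shapes are larger and the field of view is narrower; shapes near the original edges may be partly or wholly outside the frame — a crop-and-rescale.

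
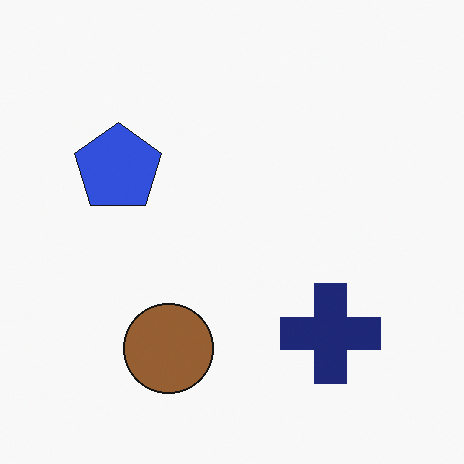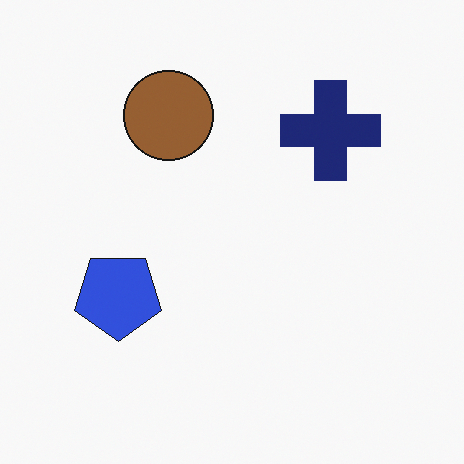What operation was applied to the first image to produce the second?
The image was flipped vertically (top ↔ bottom).

The brown circle is in the bottom of the first image and the top of the second — shapes on opposite sides of the horizontal midline have swapped in a mirror flip.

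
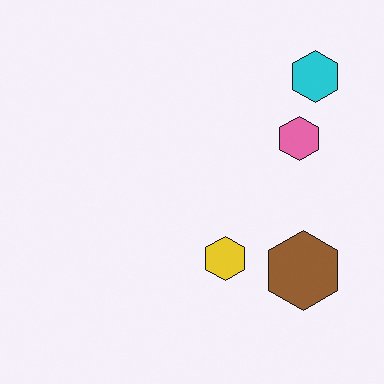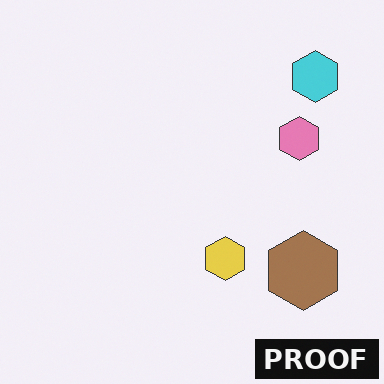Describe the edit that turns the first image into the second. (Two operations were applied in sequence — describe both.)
This is the original image given slightly reduced contrast, then watermarked with the text "PROOF" in the lower-right corner.

Tones are pushed toward mid-grey across the whole image — a global contrast change. A dark label reading "PROOF" appears in the lower-right corner.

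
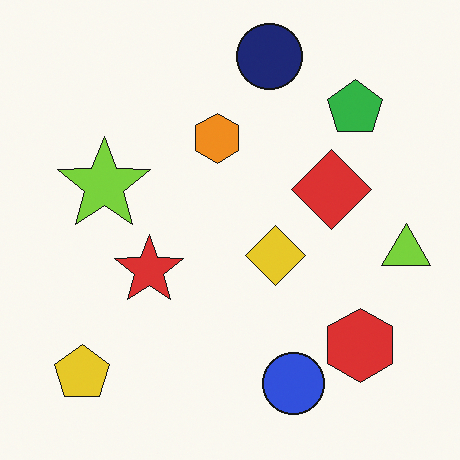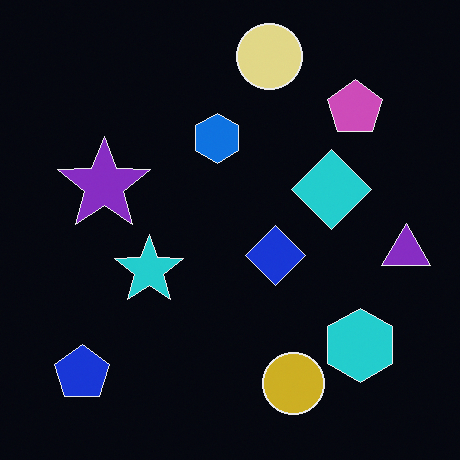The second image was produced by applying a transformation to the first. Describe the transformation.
It was color-inverted (negative).

The light background has become dark and every shape's color is its complement — a photographic negative.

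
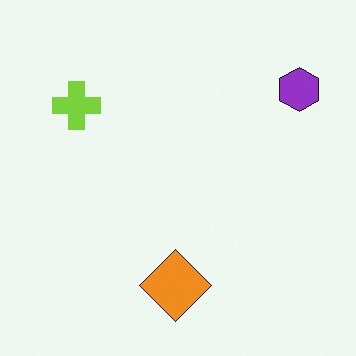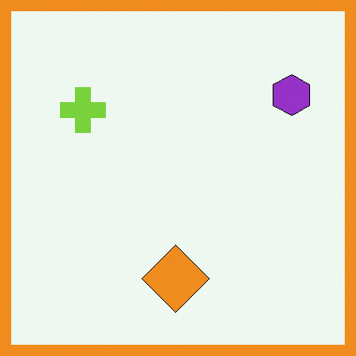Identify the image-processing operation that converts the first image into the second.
The image was framed with a orange border.

A solid orange frame runs around the edge of the second image, with the content slightly shrunk inside it.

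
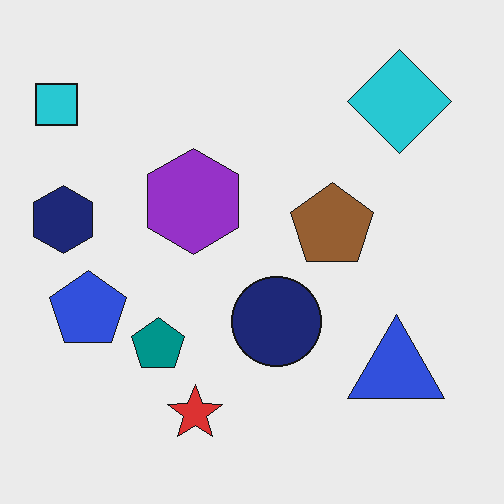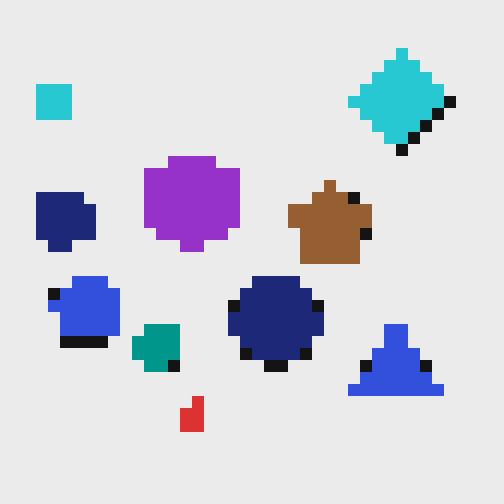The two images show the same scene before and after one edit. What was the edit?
The transformation is: coarsely pixelated.

Shapes are reduced to large square blocks; fine edges and outlines are lost — a downscale-then-upscale (mosaic) effect.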